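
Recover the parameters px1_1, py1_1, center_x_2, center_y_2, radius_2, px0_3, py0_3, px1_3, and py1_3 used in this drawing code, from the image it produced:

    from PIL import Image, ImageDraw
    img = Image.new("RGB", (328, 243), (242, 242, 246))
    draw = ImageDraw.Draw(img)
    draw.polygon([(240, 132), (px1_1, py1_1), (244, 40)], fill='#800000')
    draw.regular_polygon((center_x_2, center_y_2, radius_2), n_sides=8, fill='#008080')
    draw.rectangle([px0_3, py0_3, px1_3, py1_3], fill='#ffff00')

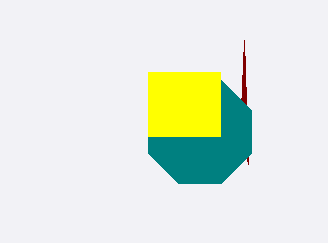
px1_1 = 248
py1_1 = 164
center_x_2 = 200
center_y_2 = 132
radius_2 = 56
px0_3 = 148
py0_3 = 72
px1_3 = 220
py1_3 = 136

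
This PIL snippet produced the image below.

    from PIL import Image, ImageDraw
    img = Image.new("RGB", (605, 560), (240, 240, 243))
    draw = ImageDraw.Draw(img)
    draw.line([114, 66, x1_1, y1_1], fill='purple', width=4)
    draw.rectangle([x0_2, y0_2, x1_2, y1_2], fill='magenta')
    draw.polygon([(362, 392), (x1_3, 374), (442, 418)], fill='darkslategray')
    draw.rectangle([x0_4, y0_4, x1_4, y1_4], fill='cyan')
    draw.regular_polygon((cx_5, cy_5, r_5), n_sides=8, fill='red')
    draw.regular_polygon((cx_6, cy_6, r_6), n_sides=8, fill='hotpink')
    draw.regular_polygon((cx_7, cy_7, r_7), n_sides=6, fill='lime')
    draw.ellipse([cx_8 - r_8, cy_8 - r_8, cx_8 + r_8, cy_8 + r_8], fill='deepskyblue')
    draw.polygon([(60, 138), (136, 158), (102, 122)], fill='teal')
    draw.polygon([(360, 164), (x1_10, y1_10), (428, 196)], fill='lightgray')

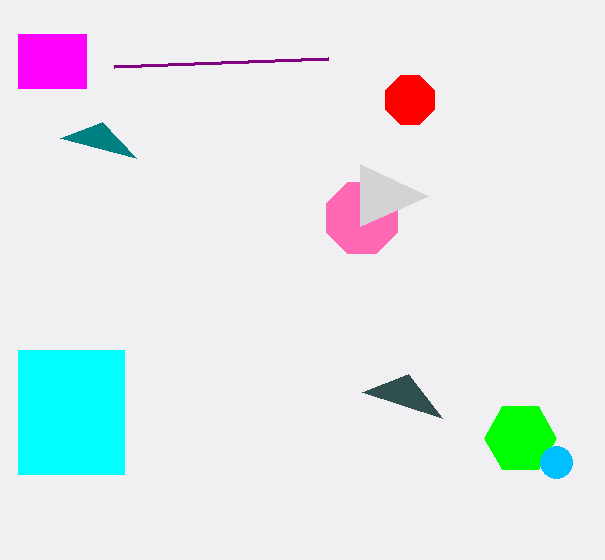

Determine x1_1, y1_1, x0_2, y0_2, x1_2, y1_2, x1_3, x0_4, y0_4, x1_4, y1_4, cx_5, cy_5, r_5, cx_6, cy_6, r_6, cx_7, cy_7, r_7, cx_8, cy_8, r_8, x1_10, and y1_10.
x1_1 = 328
y1_1 = 58
x0_2 = 18
y0_2 = 34
x1_2 = 86
y1_2 = 88
x1_3 = 408
x0_4 = 18
y0_4 = 350
x1_4 = 124
y1_4 = 474
cx_5 = 410
cy_5 = 100
r_5 = 26
cx_6 = 362
cy_6 = 218
r_6 = 38
cx_7 = 520
cy_7 = 438
r_7 = 36
cx_8 = 556
cy_8 = 462
r_8 = 16
x1_10 = 360
y1_10 = 226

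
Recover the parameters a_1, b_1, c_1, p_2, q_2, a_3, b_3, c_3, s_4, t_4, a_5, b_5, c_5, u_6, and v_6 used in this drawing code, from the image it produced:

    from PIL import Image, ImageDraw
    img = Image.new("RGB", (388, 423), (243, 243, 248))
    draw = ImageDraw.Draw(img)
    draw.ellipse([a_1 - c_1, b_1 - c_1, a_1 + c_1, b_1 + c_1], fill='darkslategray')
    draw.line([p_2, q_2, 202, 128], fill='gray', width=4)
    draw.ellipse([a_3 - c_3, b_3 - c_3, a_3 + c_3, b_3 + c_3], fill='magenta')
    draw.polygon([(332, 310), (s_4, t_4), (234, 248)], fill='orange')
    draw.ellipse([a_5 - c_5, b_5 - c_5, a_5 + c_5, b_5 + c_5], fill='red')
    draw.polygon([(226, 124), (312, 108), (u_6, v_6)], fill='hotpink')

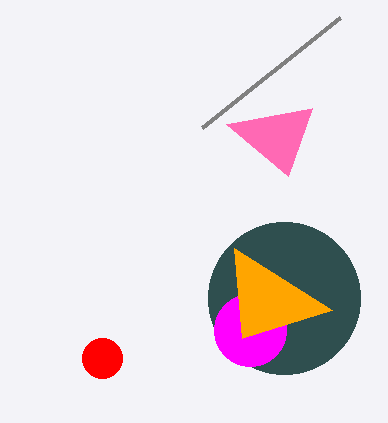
a_1 = 284
b_1 = 298
c_1 = 76
p_2 = 340
q_2 = 18
a_3 = 250
b_3 = 330
c_3 = 36
s_4 = 242
t_4 = 338
a_5 = 102
b_5 = 358
c_5 = 20
u_6 = 288
v_6 = 176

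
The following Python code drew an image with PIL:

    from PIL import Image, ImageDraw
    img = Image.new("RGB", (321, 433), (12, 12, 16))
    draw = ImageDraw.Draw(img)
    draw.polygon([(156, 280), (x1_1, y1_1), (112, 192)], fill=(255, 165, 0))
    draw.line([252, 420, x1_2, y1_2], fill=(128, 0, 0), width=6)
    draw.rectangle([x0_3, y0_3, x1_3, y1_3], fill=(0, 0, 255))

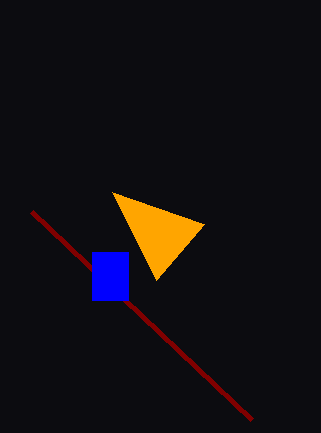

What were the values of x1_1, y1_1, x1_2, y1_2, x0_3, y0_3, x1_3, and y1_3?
x1_1 = 204; y1_1 = 224; x1_2 = 32; y1_2 = 212; x0_3 = 92; y0_3 = 252; x1_3 = 128; y1_3 = 300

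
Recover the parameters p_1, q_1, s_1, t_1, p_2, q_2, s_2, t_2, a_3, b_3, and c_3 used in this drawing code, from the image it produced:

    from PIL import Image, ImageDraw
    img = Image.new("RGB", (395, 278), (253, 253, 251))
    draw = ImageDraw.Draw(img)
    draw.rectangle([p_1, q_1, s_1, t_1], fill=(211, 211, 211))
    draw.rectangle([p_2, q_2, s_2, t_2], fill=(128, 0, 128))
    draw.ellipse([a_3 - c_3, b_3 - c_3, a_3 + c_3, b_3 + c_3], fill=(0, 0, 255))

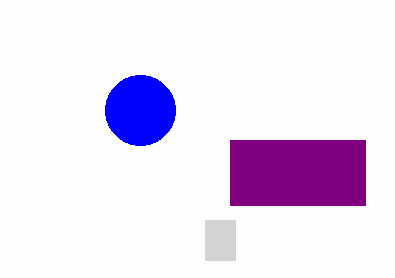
p_1 = 205
q_1 = 220
s_1 = 235
t_1 = 260
p_2 = 230
q_2 = 140
s_2 = 365
t_2 = 205
a_3 = 140
b_3 = 110
c_3 = 35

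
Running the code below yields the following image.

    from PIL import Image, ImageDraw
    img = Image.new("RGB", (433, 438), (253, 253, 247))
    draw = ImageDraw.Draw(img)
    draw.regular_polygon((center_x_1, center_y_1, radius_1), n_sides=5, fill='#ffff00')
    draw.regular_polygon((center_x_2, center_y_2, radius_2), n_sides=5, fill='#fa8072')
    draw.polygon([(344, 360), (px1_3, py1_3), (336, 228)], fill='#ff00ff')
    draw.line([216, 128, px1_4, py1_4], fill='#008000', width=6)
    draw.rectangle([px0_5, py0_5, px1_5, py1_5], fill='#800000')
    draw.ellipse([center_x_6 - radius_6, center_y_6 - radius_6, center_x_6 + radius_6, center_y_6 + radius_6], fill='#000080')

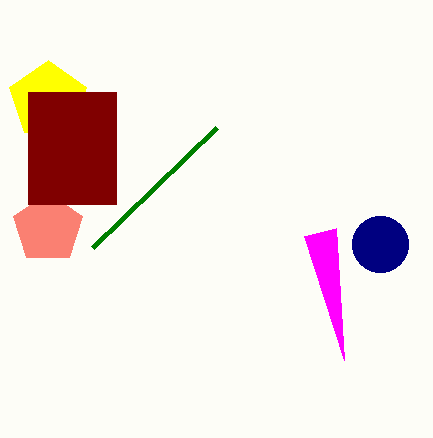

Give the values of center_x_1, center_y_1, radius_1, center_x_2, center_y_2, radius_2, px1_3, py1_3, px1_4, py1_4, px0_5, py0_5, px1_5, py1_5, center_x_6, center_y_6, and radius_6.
center_x_1 = 48, center_y_1 = 100, radius_1 = 40, center_x_2 = 48, center_y_2 = 228, radius_2 = 36, px1_3 = 304, py1_3 = 236, px1_4 = 92, py1_4 = 248, px0_5 = 28, py0_5 = 92, px1_5 = 116, py1_5 = 204, center_x_6 = 380, center_y_6 = 244, radius_6 = 28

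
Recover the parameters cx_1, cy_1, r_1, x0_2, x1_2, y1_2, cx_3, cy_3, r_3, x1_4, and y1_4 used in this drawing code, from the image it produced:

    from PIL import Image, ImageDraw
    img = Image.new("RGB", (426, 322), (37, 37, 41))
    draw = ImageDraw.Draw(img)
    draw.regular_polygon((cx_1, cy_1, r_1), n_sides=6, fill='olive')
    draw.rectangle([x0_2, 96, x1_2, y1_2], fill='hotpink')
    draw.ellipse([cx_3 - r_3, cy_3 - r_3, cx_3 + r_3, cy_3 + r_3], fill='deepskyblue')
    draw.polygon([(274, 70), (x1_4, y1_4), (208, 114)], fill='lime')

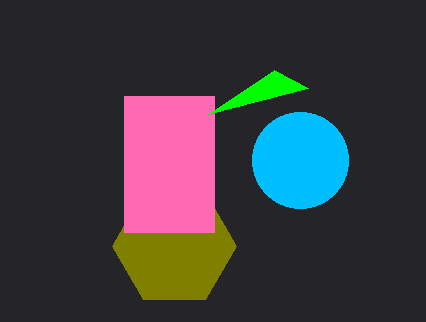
cx_1 = 174
cy_1 = 246
r_1 = 62
x0_2 = 124
x1_2 = 214
y1_2 = 232
cx_3 = 300
cy_3 = 160
r_3 = 48
x1_4 = 308
y1_4 = 88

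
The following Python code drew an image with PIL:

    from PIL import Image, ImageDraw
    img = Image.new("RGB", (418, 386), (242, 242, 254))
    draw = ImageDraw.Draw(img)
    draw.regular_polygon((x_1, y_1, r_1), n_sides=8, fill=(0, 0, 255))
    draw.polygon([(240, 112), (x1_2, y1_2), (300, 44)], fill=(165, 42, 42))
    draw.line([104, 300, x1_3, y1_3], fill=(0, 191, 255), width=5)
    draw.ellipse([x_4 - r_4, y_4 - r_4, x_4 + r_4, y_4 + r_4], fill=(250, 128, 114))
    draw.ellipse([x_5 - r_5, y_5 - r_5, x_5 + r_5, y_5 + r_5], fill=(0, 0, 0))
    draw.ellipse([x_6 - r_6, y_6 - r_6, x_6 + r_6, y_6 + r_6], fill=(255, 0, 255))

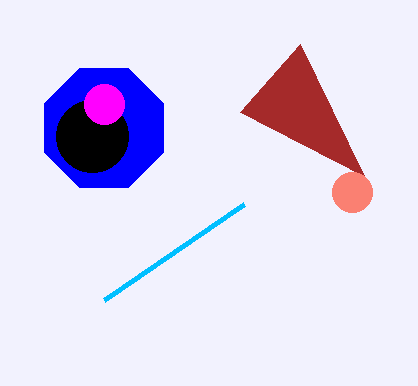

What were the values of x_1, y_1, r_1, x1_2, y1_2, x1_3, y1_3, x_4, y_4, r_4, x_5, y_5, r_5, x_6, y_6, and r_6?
x_1 = 104
y_1 = 128
r_1 = 64
x1_2 = 364
y1_2 = 176
x1_3 = 244
y1_3 = 204
x_4 = 352
y_4 = 192
r_4 = 20
x_5 = 92
y_5 = 136
r_5 = 36
x_6 = 104
y_6 = 104
r_6 = 20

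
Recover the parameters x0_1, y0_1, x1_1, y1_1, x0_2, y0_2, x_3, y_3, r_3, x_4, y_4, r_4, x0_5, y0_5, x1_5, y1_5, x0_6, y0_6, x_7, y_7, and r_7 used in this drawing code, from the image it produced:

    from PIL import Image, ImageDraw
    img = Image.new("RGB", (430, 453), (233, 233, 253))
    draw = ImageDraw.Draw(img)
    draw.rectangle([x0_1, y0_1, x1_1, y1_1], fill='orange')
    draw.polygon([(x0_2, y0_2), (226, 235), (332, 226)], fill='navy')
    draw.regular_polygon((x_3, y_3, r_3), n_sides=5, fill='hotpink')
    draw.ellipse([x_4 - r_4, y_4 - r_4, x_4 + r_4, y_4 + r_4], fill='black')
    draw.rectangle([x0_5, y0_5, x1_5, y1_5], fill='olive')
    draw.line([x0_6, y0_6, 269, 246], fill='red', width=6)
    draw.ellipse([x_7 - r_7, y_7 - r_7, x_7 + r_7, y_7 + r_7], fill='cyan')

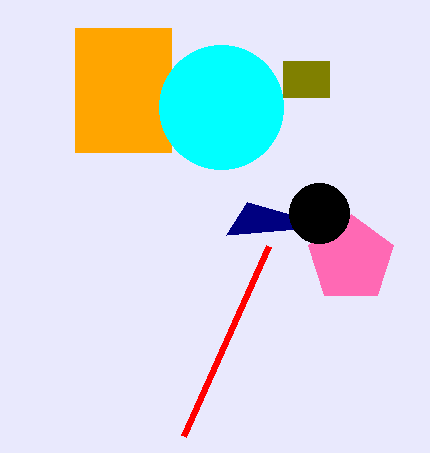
x0_1 = 75, y0_1 = 28, x1_1 = 171, y1_1 = 152, x0_2 = 247, y0_2 = 202, x_3 = 351, y_3 = 259, r_3 = 45, x_4 = 319, y_4 = 213, r_4 = 30, x0_5 = 283, y0_5 = 61, x1_5 = 329, y1_5 = 97, x0_6 = 184, y0_6 = 436, x_7 = 221, y_7 = 107, r_7 = 62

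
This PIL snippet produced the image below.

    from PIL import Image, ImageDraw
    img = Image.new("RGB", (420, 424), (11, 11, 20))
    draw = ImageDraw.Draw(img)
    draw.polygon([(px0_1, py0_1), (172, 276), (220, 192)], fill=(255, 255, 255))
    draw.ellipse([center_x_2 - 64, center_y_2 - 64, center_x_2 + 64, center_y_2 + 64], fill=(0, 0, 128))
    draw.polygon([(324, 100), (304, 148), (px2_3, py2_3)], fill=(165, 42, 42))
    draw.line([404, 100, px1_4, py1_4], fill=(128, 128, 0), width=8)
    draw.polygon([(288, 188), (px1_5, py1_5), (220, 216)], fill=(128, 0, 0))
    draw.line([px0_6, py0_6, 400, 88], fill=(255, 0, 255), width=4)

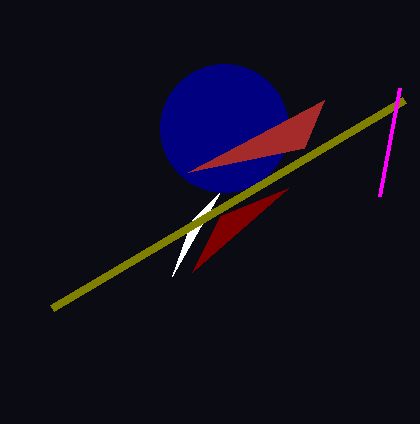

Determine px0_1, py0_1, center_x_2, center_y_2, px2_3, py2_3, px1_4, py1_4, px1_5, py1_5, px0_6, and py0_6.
px0_1 = 192; py0_1 = 220; center_x_2 = 224; center_y_2 = 128; px2_3 = 188; py2_3 = 172; px1_4 = 52; py1_4 = 308; px1_5 = 192; py1_5 = 272; px0_6 = 380; py0_6 = 196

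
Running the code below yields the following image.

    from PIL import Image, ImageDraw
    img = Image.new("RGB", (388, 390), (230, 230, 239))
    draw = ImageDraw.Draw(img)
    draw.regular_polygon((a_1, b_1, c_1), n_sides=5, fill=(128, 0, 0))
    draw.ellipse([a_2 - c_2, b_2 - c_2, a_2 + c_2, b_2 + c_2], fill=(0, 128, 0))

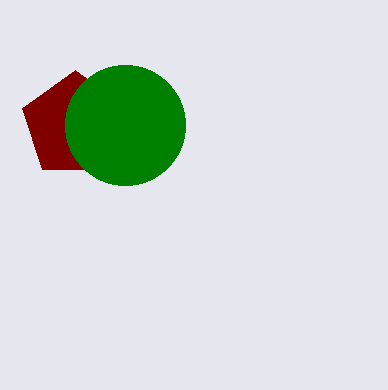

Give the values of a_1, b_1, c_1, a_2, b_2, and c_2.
a_1 = 75; b_1 = 125; c_1 = 55; a_2 = 125; b_2 = 125; c_2 = 60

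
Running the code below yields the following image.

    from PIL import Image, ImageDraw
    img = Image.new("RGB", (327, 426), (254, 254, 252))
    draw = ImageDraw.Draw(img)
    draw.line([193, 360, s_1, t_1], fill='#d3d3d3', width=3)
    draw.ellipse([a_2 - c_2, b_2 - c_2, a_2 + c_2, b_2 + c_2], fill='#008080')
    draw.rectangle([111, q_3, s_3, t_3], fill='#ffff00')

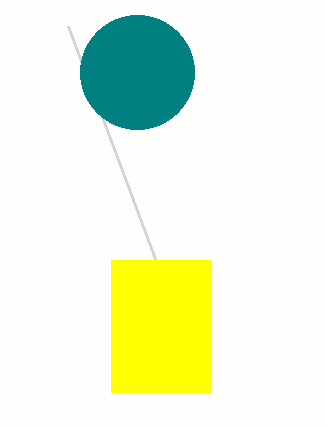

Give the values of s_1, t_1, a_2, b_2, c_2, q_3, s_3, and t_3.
s_1 = 68
t_1 = 26
a_2 = 137
b_2 = 72
c_2 = 57
q_3 = 260
s_3 = 211
t_3 = 392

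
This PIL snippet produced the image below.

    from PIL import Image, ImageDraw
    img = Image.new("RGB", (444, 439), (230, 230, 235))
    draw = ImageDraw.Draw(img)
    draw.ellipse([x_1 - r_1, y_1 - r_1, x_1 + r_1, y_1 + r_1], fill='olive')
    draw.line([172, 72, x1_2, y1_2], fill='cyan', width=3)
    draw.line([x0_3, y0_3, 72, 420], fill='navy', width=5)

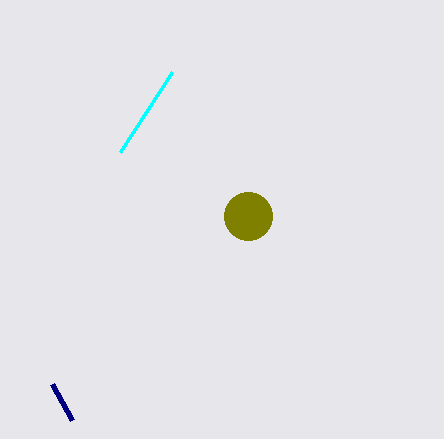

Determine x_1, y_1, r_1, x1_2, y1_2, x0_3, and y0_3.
x_1 = 248
y_1 = 216
r_1 = 24
x1_2 = 120
y1_2 = 152
x0_3 = 52
y0_3 = 384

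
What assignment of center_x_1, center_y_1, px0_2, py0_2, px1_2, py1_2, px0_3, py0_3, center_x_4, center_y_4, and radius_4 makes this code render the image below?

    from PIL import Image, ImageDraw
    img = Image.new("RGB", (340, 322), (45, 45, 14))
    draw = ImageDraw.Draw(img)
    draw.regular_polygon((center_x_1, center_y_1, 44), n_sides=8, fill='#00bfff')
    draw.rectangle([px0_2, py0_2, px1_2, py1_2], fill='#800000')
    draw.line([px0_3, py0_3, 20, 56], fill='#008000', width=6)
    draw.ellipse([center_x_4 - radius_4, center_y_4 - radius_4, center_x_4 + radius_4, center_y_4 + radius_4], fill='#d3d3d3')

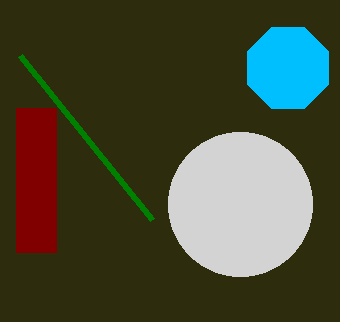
center_x_1 = 288, center_y_1 = 68, px0_2 = 16, py0_2 = 108, px1_2 = 56, py1_2 = 252, px0_3 = 152, py0_3 = 220, center_x_4 = 240, center_y_4 = 204, radius_4 = 72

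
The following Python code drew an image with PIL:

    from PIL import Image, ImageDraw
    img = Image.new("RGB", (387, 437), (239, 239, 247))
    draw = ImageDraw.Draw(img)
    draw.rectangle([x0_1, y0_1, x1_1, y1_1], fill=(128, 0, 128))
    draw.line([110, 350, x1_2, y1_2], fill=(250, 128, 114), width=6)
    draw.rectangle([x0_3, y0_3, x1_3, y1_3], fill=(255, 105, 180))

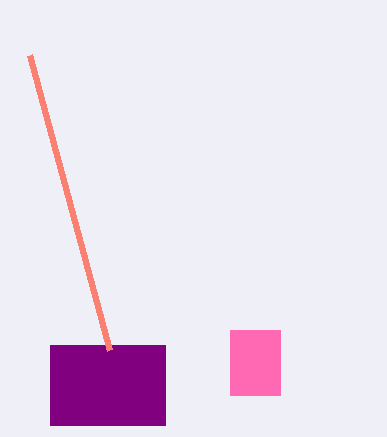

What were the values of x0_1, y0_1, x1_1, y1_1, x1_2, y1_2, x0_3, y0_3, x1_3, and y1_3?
x0_1 = 50
y0_1 = 345
x1_1 = 165
y1_1 = 425
x1_2 = 30
y1_2 = 55
x0_3 = 230
y0_3 = 330
x1_3 = 280
y1_3 = 395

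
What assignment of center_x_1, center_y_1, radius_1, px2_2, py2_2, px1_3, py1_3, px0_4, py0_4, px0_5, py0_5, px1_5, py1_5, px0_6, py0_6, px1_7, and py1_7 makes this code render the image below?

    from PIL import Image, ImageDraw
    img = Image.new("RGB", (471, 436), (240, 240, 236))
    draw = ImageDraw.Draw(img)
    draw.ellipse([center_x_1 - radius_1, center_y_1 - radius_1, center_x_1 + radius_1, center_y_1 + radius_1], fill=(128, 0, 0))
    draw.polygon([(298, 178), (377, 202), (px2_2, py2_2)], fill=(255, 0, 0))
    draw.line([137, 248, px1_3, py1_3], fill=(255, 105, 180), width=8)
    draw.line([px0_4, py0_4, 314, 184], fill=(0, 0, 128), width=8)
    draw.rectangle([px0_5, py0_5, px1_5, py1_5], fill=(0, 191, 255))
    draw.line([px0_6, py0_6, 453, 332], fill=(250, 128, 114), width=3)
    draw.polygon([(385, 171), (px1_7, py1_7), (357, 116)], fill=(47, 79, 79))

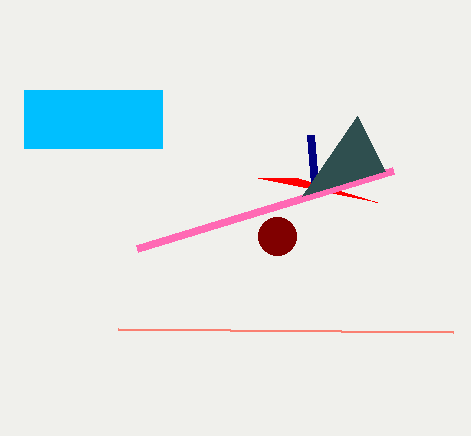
center_x_1 = 277
center_y_1 = 236
radius_1 = 19
px2_2 = 258
py2_2 = 178
px1_3 = 393
py1_3 = 170
px0_4 = 310
py0_4 = 135
px0_5 = 24
py0_5 = 90
px1_5 = 162
py1_5 = 148
px0_6 = 118
py0_6 = 329
px1_7 = 302
py1_7 = 196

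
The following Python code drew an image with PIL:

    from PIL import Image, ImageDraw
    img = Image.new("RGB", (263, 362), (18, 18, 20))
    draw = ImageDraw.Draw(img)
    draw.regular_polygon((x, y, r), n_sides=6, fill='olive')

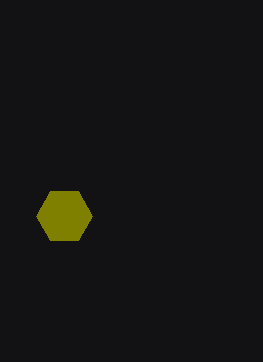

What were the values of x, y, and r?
x = 64; y = 216; r = 28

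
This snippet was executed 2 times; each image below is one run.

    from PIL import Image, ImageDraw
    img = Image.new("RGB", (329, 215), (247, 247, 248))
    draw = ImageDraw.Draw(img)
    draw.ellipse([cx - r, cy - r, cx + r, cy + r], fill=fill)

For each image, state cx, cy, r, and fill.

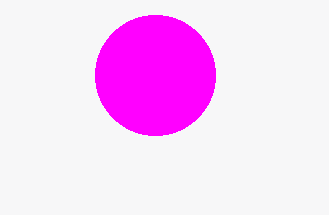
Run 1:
cx = 155, cy = 75, r = 60, fill = 'magenta'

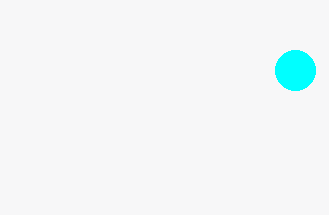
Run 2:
cx = 295
cy = 70
r = 20
fill = 'cyan'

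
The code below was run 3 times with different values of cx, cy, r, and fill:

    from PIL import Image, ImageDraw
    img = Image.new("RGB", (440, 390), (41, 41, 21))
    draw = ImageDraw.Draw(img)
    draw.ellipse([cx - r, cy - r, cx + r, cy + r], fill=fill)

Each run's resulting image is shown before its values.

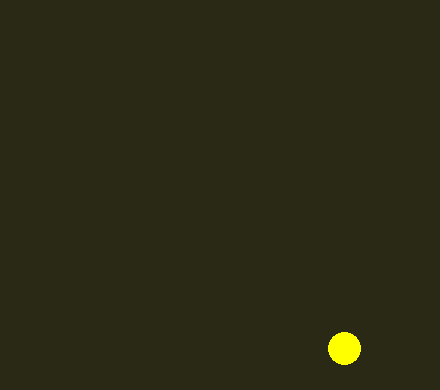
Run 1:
cx = 344, cy = 348, r = 16, fill = 'yellow'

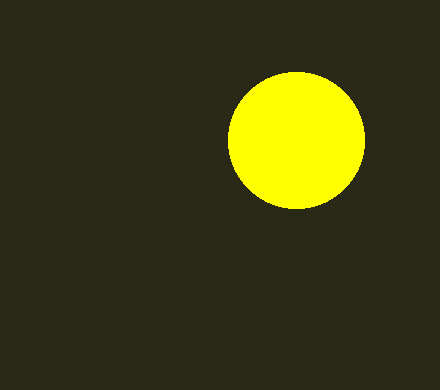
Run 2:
cx = 296, cy = 140, r = 68, fill = 'yellow'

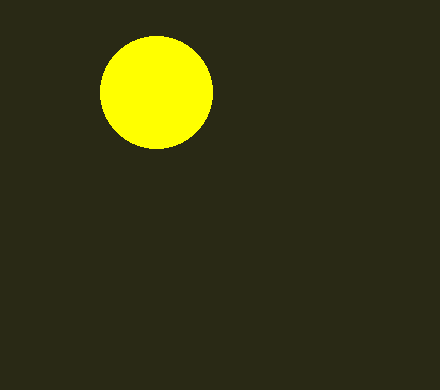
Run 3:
cx = 156; cy = 92; r = 56; fill = 'yellow'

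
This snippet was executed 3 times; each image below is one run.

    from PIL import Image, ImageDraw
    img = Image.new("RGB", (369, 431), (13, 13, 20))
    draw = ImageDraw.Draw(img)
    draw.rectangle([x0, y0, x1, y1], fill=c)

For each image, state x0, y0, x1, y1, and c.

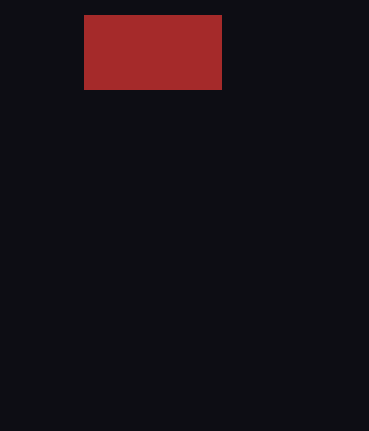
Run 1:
x0 = 84; y0 = 15; x1 = 221; y1 = 89; c = 'brown'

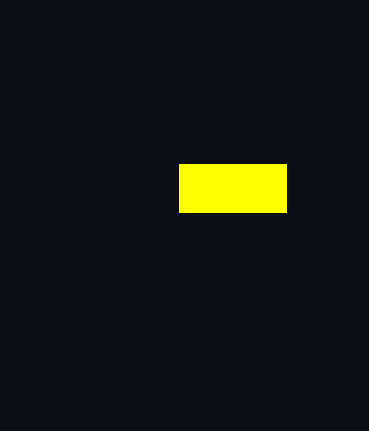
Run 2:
x0 = 179, y0 = 164, x1 = 286, y1 = 212, c = 'yellow'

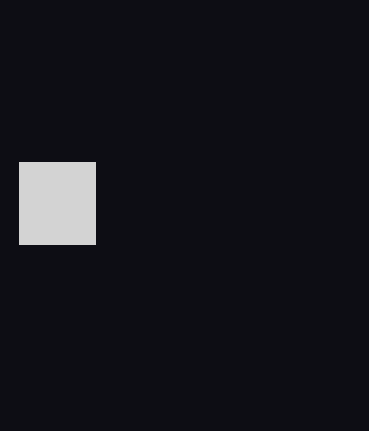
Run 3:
x0 = 19, y0 = 162, x1 = 95, y1 = 244, c = 'lightgray'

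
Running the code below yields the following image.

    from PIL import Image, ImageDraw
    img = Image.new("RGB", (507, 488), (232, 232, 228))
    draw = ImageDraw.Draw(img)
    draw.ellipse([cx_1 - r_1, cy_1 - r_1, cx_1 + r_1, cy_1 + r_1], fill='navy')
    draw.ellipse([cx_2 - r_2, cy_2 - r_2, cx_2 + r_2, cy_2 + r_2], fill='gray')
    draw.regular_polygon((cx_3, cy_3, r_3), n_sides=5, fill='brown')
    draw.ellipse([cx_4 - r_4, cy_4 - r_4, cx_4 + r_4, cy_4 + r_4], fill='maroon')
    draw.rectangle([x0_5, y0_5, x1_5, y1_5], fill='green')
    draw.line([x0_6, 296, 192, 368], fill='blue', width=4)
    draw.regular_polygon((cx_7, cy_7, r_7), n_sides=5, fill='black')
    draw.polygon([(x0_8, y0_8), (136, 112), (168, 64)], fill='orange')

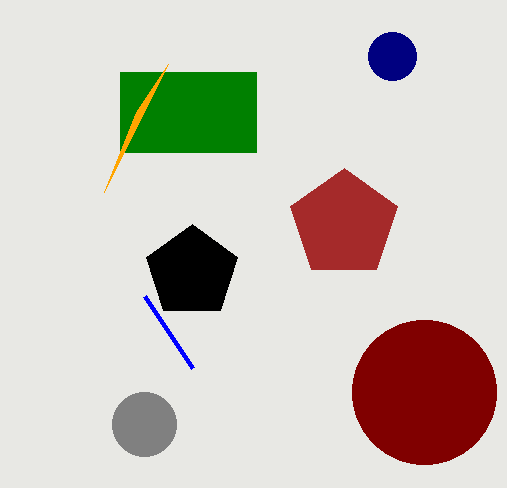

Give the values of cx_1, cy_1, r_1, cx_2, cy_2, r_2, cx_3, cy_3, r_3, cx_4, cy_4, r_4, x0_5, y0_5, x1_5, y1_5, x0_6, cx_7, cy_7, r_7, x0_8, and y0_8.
cx_1 = 392, cy_1 = 56, r_1 = 24, cx_2 = 144, cy_2 = 424, r_2 = 32, cx_3 = 344, cy_3 = 224, r_3 = 56, cx_4 = 424, cy_4 = 392, r_4 = 72, x0_5 = 120, y0_5 = 72, x1_5 = 256, y1_5 = 152, x0_6 = 144, cx_7 = 192, cy_7 = 272, r_7 = 48, x0_8 = 104, y0_8 = 192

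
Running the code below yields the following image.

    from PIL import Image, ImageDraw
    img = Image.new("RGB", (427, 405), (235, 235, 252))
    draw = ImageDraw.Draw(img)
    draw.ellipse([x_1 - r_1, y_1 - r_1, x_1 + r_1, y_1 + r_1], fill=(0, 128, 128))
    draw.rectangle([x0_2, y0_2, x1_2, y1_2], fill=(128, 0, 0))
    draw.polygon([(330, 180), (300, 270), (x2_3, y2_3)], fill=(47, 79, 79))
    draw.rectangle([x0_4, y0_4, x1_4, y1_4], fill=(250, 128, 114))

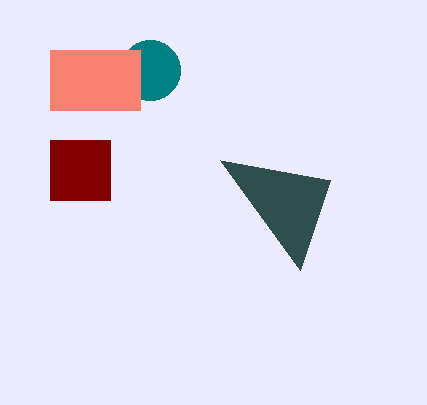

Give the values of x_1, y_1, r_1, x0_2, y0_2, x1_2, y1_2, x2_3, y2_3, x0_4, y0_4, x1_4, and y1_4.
x_1 = 150; y_1 = 70; r_1 = 30; x0_2 = 50; y0_2 = 140; x1_2 = 110; y1_2 = 200; x2_3 = 220; y2_3 = 160; x0_4 = 50; y0_4 = 50; x1_4 = 140; y1_4 = 110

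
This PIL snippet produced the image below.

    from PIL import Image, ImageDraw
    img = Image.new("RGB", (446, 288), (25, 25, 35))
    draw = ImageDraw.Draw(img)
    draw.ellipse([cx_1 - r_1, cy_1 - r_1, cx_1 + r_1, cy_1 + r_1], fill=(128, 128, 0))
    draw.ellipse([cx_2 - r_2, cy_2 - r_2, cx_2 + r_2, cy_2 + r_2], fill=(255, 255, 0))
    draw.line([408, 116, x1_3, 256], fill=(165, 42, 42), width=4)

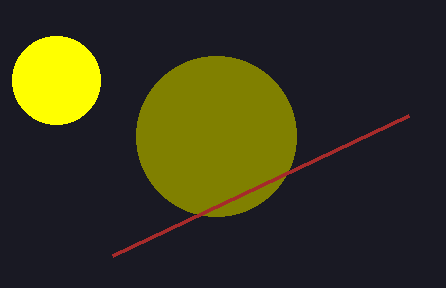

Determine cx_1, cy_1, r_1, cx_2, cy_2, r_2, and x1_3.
cx_1 = 216
cy_1 = 136
r_1 = 80
cx_2 = 56
cy_2 = 80
r_2 = 44
x1_3 = 112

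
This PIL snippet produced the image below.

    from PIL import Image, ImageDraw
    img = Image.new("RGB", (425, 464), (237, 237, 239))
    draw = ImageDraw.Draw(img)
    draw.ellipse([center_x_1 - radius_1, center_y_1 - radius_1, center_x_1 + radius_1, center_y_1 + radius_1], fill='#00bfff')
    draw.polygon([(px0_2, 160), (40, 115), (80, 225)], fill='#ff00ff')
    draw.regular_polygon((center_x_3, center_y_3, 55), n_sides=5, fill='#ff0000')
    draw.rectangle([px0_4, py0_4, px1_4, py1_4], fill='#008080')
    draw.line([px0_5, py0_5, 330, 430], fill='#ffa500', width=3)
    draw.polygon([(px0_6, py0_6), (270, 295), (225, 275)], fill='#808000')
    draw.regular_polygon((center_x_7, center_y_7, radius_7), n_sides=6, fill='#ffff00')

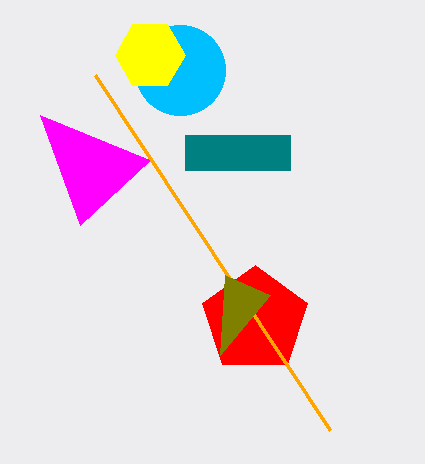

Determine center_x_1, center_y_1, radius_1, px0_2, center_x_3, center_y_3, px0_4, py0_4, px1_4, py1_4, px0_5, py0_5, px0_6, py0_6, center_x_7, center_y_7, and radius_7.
center_x_1 = 180
center_y_1 = 70
radius_1 = 45
px0_2 = 150
center_x_3 = 255
center_y_3 = 320
px0_4 = 185
py0_4 = 135
px1_4 = 290
py1_4 = 170
px0_5 = 95
py0_5 = 75
px0_6 = 220
py0_6 = 355
center_x_7 = 150
center_y_7 = 55
radius_7 = 35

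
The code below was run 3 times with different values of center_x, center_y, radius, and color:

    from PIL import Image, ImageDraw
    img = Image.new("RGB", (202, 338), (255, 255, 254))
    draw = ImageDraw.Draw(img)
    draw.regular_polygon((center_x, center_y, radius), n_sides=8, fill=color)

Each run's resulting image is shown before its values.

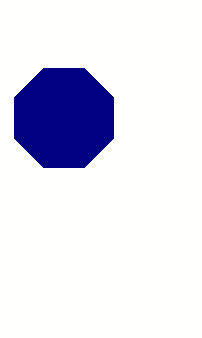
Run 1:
center_x = 64
center_y = 118
radius = 54
color = 'navy'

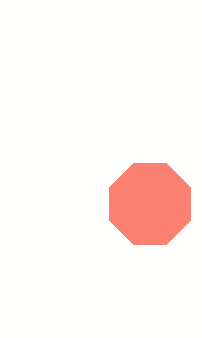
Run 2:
center_x = 150; center_y = 204; radius = 44; color = 'salmon'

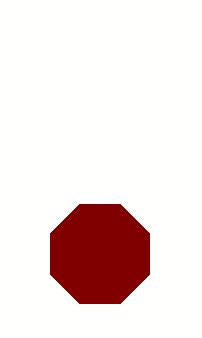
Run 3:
center_x = 100; center_y = 254; radius = 54; color = 'maroon'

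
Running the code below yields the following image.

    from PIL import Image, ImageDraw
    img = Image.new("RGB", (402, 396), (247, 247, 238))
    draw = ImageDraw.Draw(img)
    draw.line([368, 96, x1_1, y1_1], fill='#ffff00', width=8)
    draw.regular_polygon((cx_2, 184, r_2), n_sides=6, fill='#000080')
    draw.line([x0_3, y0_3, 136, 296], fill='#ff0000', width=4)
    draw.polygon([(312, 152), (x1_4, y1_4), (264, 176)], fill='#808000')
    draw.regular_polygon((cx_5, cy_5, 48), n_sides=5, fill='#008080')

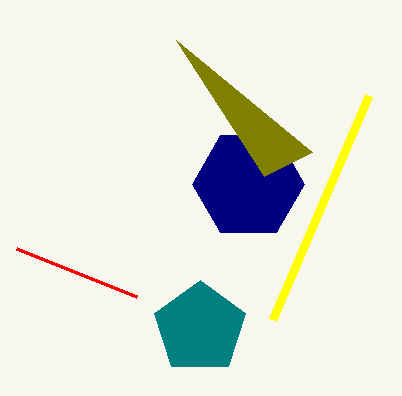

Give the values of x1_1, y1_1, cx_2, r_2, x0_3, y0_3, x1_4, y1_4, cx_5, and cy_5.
x1_1 = 272; y1_1 = 320; cx_2 = 248; r_2 = 56; x0_3 = 16; y0_3 = 248; x1_4 = 176; y1_4 = 40; cx_5 = 200; cy_5 = 328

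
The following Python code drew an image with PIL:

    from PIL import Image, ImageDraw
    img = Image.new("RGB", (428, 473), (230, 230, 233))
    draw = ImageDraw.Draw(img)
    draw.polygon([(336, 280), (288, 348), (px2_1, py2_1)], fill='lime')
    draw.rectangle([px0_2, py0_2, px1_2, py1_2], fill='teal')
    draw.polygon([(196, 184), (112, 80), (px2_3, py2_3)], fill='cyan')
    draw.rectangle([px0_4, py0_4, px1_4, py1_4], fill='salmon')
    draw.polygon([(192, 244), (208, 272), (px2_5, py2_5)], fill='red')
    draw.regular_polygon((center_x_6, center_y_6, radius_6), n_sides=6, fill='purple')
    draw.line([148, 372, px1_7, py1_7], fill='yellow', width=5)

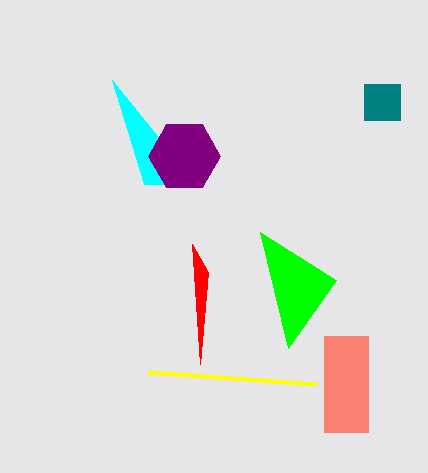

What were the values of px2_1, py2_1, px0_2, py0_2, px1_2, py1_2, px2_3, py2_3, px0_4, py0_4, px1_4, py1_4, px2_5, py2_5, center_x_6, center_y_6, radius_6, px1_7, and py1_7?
px2_1 = 260; py2_1 = 232; px0_2 = 364; py0_2 = 84; px1_2 = 400; py1_2 = 120; px2_3 = 144; py2_3 = 184; px0_4 = 324; py0_4 = 336; px1_4 = 368; py1_4 = 432; px2_5 = 200; py2_5 = 364; center_x_6 = 184; center_y_6 = 156; radius_6 = 36; px1_7 = 316; py1_7 = 384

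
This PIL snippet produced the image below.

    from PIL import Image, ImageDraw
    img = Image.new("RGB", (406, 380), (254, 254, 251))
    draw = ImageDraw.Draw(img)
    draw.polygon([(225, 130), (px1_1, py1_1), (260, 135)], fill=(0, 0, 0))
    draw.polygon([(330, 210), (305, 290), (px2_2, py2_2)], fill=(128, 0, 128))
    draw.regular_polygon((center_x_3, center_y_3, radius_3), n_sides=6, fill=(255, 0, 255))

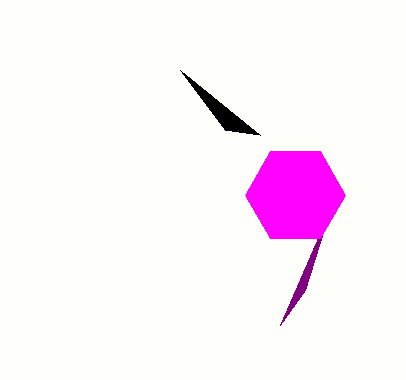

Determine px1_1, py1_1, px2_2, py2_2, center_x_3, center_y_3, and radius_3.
px1_1 = 180
py1_1 = 70
px2_2 = 280
py2_2 = 325
center_x_3 = 295
center_y_3 = 195
radius_3 = 50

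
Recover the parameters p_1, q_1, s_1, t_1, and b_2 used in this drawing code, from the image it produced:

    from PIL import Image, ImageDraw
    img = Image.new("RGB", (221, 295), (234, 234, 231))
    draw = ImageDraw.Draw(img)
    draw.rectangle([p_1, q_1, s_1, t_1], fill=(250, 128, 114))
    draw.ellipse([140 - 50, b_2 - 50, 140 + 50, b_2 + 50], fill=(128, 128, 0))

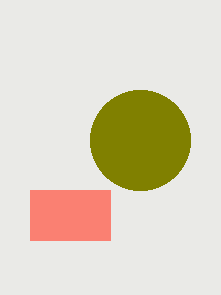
p_1 = 30, q_1 = 190, s_1 = 110, t_1 = 240, b_2 = 140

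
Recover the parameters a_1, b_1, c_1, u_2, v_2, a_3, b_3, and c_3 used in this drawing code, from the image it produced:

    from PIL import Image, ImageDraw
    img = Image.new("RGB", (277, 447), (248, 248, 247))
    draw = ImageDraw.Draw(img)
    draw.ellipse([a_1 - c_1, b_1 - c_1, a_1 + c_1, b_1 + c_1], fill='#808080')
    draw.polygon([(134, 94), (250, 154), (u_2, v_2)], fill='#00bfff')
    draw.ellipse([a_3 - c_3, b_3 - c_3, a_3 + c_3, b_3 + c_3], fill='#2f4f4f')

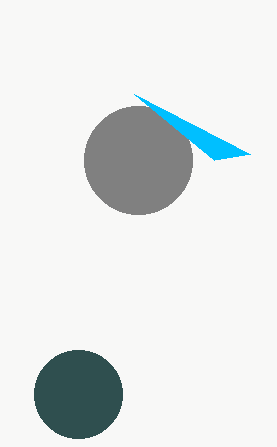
a_1 = 138; b_1 = 160; c_1 = 54; u_2 = 214; v_2 = 160; a_3 = 78; b_3 = 394; c_3 = 44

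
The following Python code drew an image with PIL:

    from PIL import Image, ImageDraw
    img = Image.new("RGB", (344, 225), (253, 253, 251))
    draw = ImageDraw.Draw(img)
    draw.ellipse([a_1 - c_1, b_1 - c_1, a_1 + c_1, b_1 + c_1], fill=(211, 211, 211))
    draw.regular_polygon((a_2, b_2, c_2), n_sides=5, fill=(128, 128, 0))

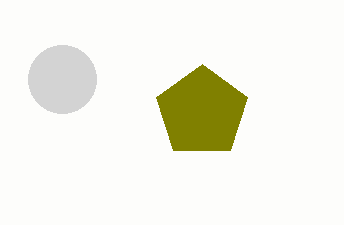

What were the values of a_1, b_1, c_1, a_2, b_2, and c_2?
a_1 = 62; b_1 = 79; c_1 = 34; a_2 = 202; b_2 = 112; c_2 = 48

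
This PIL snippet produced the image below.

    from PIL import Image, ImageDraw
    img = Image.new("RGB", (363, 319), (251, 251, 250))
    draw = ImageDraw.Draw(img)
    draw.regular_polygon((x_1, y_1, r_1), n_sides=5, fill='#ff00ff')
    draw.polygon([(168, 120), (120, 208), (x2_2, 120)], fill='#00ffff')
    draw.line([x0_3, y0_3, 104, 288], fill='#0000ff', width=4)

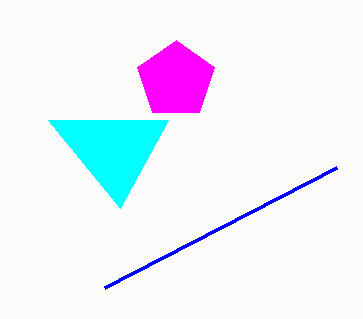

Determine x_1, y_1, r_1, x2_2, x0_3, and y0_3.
x_1 = 176, y_1 = 80, r_1 = 40, x2_2 = 48, x0_3 = 336, y0_3 = 168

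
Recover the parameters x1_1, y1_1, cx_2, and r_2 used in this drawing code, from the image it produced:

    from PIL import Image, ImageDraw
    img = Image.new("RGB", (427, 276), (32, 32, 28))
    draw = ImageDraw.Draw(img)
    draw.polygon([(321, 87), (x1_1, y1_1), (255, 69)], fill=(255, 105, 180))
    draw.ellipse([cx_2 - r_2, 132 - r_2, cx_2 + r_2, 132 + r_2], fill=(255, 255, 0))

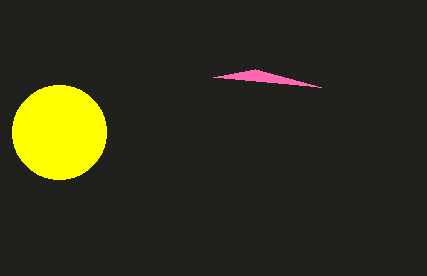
x1_1 = 213; y1_1 = 77; cx_2 = 59; r_2 = 47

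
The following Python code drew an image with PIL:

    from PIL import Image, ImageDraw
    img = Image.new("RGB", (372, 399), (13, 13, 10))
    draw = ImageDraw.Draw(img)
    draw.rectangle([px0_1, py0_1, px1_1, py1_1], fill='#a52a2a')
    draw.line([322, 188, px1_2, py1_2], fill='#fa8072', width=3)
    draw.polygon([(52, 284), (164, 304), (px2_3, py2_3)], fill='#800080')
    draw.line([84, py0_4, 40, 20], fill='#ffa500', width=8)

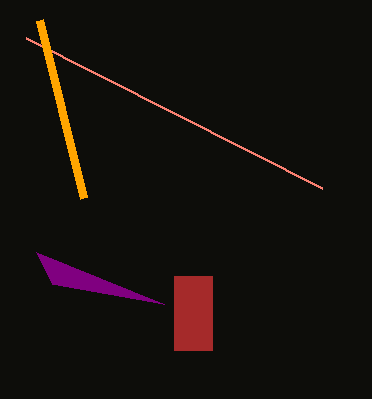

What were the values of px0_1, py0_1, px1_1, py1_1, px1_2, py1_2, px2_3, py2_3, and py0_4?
px0_1 = 174, py0_1 = 276, px1_1 = 212, py1_1 = 350, px1_2 = 26, py1_2 = 38, px2_3 = 36, py2_3 = 252, py0_4 = 198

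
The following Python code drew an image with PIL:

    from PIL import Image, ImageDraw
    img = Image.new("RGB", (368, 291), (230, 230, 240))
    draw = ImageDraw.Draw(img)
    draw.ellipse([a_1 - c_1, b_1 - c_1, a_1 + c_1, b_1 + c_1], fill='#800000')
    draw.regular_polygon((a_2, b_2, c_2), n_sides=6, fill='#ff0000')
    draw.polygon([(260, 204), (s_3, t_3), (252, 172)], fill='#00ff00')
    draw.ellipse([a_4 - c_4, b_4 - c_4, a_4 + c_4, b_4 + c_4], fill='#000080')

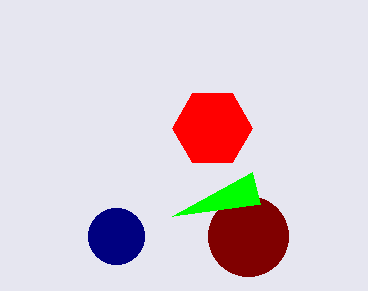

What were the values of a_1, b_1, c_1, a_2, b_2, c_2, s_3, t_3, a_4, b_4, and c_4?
a_1 = 248, b_1 = 236, c_1 = 40, a_2 = 212, b_2 = 128, c_2 = 40, s_3 = 172, t_3 = 216, a_4 = 116, b_4 = 236, c_4 = 28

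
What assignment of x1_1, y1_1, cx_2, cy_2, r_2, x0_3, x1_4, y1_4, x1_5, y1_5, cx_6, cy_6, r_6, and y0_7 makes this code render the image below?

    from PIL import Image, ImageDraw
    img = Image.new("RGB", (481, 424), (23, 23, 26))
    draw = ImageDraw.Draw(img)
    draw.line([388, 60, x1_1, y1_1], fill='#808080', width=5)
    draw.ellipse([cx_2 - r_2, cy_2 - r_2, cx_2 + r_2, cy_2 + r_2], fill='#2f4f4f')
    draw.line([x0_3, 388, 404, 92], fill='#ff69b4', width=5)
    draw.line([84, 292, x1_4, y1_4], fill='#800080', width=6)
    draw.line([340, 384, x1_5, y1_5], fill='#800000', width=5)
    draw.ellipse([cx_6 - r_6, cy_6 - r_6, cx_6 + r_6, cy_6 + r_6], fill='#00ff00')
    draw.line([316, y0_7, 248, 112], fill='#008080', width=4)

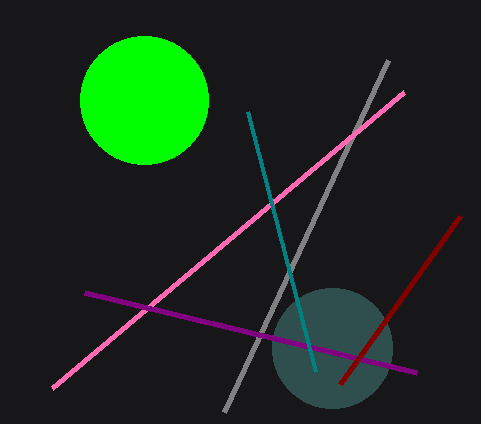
x1_1 = 224
y1_1 = 412
cx_2 = 332
cy_2 = 348
r_2 = 60
x0_3 = 52
x1_4 = 416
y1_4 = 372
x1_5 = 460
y1_5 = 216
cx_6 = 144
cy_6 = 100
r_6 = 64
y0_7 = 372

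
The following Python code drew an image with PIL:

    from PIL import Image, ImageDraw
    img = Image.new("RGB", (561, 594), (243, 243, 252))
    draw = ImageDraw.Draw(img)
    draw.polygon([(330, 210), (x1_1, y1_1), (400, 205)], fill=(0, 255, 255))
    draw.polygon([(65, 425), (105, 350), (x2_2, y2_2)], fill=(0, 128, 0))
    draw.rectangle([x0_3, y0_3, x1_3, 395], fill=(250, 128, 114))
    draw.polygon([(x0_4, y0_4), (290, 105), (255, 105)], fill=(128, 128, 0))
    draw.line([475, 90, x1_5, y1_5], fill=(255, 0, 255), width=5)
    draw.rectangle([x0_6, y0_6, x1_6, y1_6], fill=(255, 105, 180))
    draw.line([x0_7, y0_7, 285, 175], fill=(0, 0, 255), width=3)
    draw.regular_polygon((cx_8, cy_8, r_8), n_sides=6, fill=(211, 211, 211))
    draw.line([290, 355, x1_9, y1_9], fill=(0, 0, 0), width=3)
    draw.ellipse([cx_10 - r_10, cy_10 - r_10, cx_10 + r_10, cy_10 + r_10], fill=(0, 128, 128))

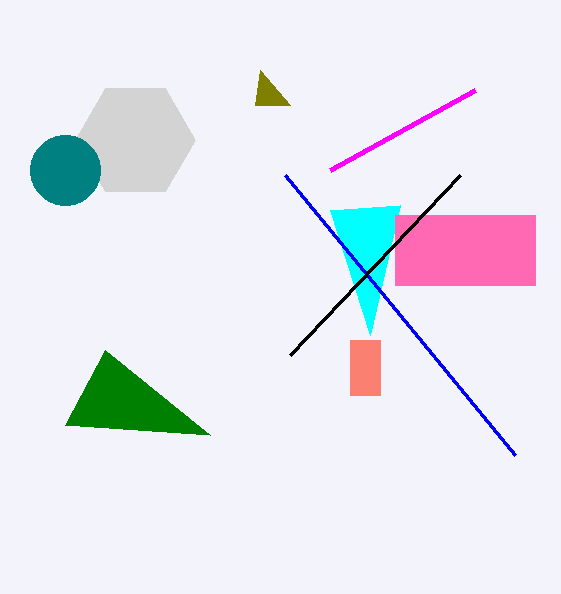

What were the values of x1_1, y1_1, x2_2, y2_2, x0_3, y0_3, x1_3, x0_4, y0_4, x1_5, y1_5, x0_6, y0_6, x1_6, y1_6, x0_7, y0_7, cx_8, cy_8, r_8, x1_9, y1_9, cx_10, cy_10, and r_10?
x1_1 = 370
y1_1 = 335
x2_2 = 210
y2_2 = 435
x0_3 = 350
y0_3 = 340
x1_3 = 380
x0_4 = 260
y0_4 = 70
x1_5 = 330
y1_5 = 170
x0_6 = 395
y0_6 = 215
x1_6 = 535
y1_6 = 285
x0_7 = 515
y0_7 = 455
cx_8 = 135
cy_8 = 140
r_8 = 60
x1_9 = 460
y1_9 = 175
cx_10 = 65
cy_10 = 170
r_10 = 35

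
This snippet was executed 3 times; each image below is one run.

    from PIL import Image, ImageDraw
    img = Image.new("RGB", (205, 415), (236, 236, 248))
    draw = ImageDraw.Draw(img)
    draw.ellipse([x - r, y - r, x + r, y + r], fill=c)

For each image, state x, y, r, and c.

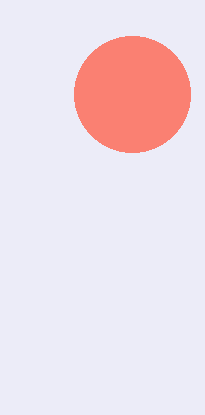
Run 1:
x = 132
y = 94
r = 58
c = 'salmon'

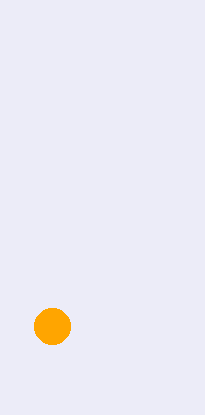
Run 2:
x = 52, y = 326, r = 18, c = 'orange'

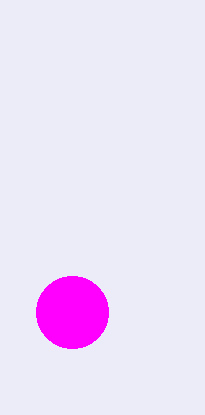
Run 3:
x = 72; y = 312; r = 36; c = 'magenta'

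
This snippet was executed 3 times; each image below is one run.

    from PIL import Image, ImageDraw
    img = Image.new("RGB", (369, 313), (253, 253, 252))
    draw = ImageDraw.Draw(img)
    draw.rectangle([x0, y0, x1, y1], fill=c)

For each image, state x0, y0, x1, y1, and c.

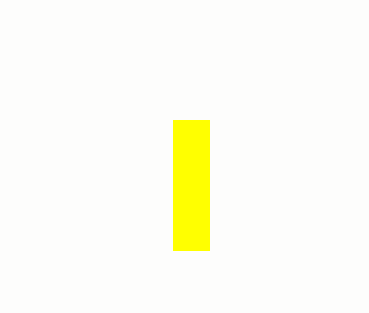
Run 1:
x0 = 173; y0 = 120; x1 = 209; y1 = 250; c = 'yellow'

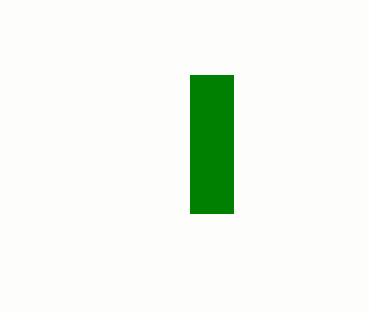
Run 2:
x0 = 190
y0 = 75
x1 = 233
y1 = 213
c = 'green'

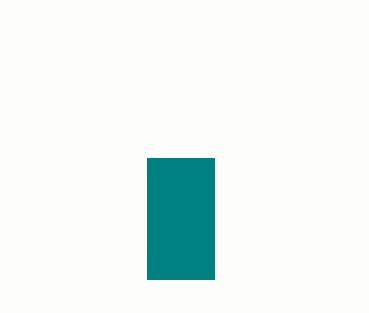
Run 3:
x0 = 147; y0 = 158; x1 = 214; y1 = 279; c = 'teal'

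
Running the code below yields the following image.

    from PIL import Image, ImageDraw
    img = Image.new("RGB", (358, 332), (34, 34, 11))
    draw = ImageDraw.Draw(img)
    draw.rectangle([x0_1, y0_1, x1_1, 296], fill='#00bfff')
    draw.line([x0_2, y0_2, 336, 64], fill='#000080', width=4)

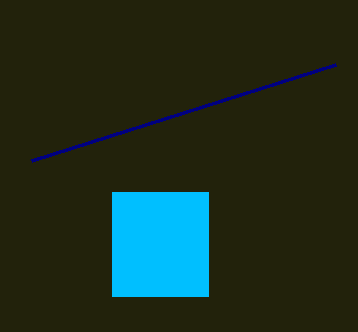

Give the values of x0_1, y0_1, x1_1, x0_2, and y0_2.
x0_1 = 112; y0_1 = 192; x1_1 = 208; x0_2 = 32; y0_2 = 160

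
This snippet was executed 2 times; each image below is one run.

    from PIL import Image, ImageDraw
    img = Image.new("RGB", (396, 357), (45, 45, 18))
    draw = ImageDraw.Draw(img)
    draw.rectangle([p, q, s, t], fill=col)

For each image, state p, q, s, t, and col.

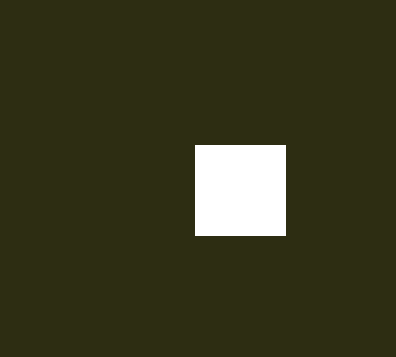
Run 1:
p = 195
q = 145
s = 285
t = 235
col = 'white'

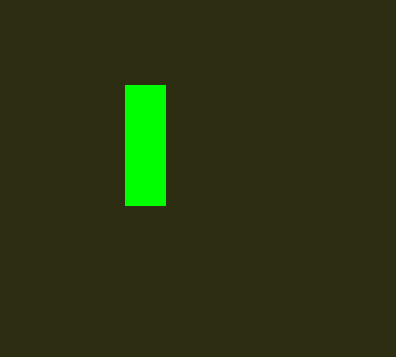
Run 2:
p = 125; q = 85; s = 165; t = 205; col = 'lime'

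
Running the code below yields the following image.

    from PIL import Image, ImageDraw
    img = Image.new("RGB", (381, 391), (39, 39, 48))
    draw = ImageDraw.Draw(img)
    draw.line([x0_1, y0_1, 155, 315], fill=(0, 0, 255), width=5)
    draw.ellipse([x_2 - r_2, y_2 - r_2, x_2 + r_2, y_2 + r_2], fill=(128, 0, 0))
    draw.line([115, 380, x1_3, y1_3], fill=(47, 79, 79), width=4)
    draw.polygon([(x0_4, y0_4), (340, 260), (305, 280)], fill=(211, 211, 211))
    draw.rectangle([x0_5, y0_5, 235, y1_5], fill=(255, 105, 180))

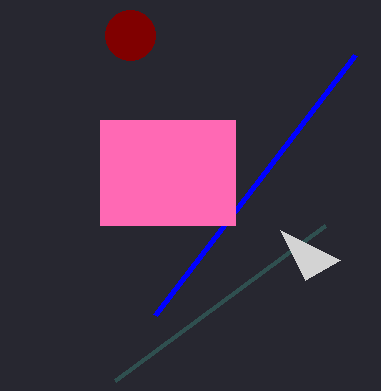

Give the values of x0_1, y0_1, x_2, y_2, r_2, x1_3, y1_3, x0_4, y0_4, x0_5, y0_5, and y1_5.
x0_1 = 355; y0_1 = 55; x_2 = 130; y_2 = 35; r_2 = 25; x1_3 = 325; y1_3 = 225; x0_4 = 280; y0_4 = 230; x0_5 = 100; y0_5 = 120; y1_5 = 225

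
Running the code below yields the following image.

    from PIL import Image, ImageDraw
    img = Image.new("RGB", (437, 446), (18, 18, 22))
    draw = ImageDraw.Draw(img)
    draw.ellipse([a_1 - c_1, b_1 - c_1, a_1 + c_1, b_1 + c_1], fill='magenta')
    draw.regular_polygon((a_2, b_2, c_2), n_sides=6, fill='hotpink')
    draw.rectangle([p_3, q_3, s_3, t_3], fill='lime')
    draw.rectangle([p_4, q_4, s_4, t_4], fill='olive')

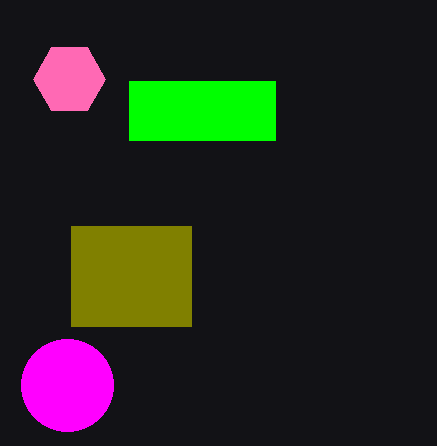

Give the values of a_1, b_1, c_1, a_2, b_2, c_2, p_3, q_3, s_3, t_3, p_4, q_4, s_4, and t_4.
a_1 = 67, b_1 = 385, c_1 = 46, a_2 = 69, b_2 = 79, c_2 = 36, p_3 = 129, q_3 = 81, s_3 = 275, t_3 = 140, p_4 = 71, q_4 = 226, s_4 = 191, t_4 = 326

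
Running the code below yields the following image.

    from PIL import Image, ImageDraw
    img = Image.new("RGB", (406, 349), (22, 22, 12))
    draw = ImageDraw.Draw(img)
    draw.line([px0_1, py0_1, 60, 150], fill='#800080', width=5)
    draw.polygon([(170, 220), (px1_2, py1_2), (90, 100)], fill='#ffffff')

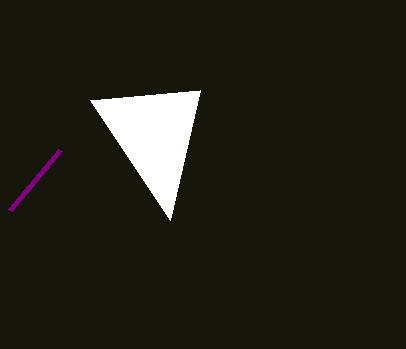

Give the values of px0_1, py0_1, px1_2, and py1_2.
px0_1 = 10; py0_1 = 210; px1_2 = 200; py1_2 = 90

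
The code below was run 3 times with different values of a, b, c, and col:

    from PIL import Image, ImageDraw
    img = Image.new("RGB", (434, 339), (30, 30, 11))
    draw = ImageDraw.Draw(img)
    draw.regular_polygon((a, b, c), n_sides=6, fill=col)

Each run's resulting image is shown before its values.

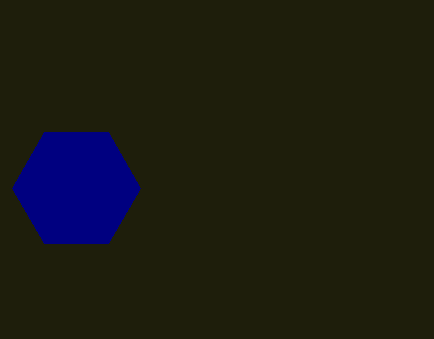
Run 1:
a = 76; b = 188; c = 64; col = 'navy'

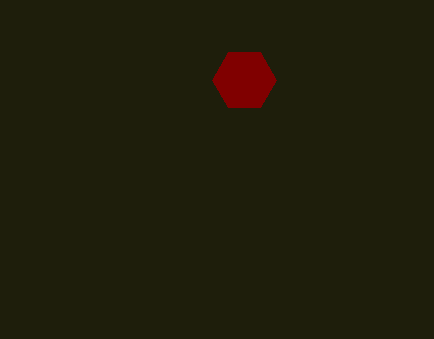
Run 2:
a = 244; b = 80; c = 32; col = 'maroon'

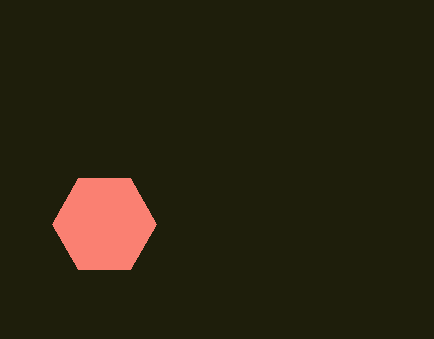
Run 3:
a = 104; b = 224; c = 52; col = 'salmon'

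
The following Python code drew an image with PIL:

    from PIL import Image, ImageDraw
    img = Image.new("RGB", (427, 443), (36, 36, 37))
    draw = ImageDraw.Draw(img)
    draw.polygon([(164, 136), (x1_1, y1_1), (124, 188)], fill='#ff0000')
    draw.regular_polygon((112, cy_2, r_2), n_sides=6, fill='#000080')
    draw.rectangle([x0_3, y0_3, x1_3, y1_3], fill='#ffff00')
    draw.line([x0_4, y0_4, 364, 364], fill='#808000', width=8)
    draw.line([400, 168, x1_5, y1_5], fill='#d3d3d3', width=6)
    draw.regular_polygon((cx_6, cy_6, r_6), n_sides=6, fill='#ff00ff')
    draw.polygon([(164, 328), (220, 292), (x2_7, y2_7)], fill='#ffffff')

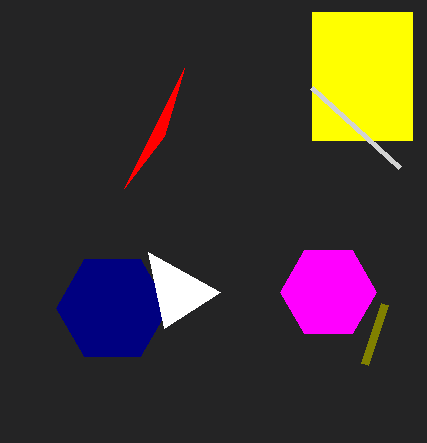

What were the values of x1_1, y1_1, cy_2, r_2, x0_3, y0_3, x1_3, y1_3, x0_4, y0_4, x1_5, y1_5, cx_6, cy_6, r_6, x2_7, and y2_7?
x1_1 = 184
y1_1 = 68
cy_2 = 308
r_2 = 56
x0_3 = 312
y0_3 = 12
x1_3 = 412
y1_3 = 140
x0_4 = 384
y0_4 = 304
x1_5 = 312
y1_5 = 88
cx_6 = 328
cy_6 = 292
r_6 = 48
x2_7 = 148
y2_7 = 252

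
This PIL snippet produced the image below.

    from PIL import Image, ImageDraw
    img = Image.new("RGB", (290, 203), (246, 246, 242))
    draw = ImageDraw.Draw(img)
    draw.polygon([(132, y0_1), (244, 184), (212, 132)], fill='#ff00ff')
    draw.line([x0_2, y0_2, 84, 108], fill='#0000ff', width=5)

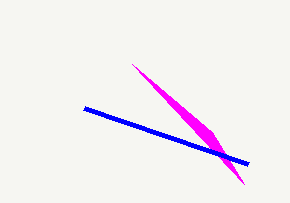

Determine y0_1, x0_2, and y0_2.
y0_1 = 64
x0_2 = 248
y0_2 = 164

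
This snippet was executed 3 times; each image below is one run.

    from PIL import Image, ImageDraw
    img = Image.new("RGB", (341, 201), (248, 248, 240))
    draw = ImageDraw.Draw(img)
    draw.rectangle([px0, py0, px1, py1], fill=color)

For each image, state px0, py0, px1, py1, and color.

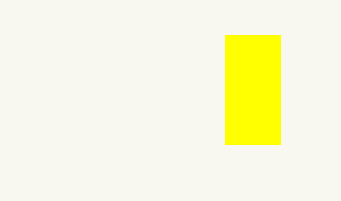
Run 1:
px0 = 225
py0 = 35
px1 = 280
py1 = 144
color = 'yellow'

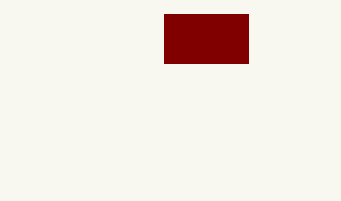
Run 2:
px0 = 164; py0 = 14; px1 = 248; py1 = 63; color = 'maroon'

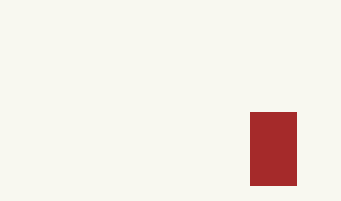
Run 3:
px0 = 250; py0 = 112; px1 = 296; py1 = 185; color = 'brown'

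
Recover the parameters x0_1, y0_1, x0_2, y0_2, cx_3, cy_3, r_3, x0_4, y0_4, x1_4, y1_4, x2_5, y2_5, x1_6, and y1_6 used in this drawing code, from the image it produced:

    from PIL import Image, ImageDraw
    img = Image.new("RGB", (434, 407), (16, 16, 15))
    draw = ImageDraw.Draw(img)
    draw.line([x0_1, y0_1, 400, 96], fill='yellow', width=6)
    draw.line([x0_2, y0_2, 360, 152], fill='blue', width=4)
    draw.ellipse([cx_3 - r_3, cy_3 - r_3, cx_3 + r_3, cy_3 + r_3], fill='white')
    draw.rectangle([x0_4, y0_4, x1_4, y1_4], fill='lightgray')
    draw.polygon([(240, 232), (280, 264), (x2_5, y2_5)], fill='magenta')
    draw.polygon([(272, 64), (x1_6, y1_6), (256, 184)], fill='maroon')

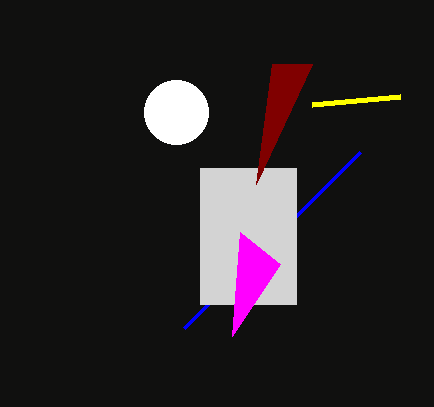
x0_1 = 312
y0_1 = 104
x0_2 = 184
y0_2 = 328
cx_3 = 176
cy_3 = 112
r_3 = 32
x0_4 = 200
y0_4 = 168
x1_4 = 296
y1_4 = 304
x2_5 = 232
y2_5 = 336
x1_6 = 312
y1_6 = 64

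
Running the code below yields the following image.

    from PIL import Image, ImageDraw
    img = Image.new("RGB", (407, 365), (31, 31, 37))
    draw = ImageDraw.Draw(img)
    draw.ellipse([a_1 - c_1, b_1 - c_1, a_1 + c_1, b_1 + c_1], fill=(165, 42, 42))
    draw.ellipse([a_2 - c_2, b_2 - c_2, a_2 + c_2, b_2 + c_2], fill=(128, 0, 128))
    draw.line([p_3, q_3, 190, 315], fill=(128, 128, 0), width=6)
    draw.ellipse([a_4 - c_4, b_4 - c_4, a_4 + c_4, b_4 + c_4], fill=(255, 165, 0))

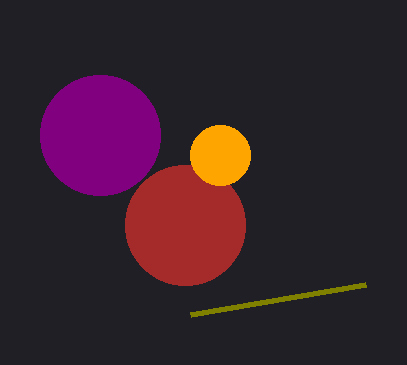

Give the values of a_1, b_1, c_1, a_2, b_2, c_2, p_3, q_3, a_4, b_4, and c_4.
a_1 = 185
b_1 = 225
c_1 = 60
a_2 = 100
b_2 = 135
c_2 = 60
p_3 = 365
q_3 = 285
a_4 = 220
b_4 = 155
c_4 = 30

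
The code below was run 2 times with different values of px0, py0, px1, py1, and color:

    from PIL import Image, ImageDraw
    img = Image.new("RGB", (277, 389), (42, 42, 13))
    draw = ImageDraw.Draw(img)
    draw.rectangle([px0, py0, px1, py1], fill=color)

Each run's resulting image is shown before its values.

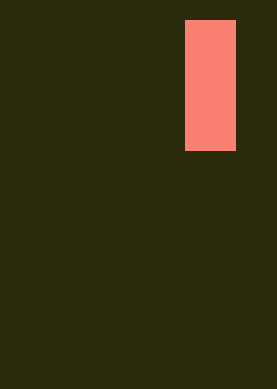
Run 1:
px0 = 185, py0 = 20, px1 = 235, py1 = 150, color = 'salmon'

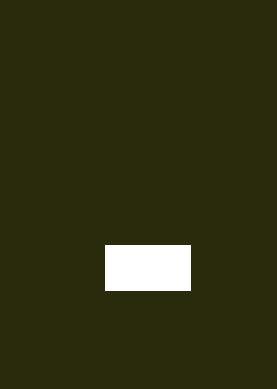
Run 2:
px0 = 105, py0 = 245, px1 = 190, py1 = 290, color = 'white'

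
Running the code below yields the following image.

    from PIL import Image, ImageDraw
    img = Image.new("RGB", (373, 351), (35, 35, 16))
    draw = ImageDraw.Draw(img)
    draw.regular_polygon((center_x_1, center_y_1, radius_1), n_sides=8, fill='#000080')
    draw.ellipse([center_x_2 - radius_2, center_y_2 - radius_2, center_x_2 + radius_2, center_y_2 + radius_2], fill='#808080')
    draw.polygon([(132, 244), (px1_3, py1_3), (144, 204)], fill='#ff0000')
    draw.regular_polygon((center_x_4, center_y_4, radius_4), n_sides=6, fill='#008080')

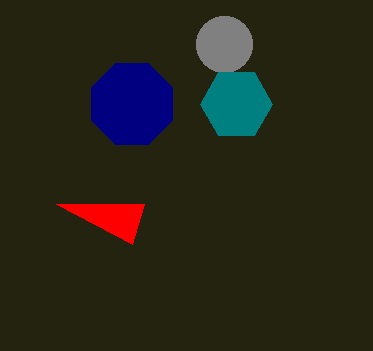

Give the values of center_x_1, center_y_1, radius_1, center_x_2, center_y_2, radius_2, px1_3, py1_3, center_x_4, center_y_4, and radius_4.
center_x_1 = 132, center_y_1 = 104, radius_1 = 44, center_x_2 = 224, center_y_2 = 44, radius_2 = 28, px1_3 = 56, py1_3 = 204, center_x_4 = 236, center_y_4 = 104, radius_4 = 36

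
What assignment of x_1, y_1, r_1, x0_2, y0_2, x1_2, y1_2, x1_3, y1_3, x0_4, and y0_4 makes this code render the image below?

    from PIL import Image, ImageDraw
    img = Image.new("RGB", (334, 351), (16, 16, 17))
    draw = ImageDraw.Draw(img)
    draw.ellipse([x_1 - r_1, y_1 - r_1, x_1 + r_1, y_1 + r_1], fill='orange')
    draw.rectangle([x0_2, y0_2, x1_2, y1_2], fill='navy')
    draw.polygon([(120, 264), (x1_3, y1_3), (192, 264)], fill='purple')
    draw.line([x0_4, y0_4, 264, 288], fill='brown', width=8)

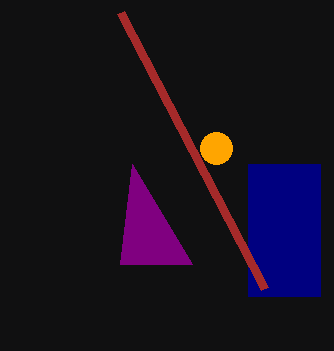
x_1 = 216; y_1 = 148; r_1 = 16; x0_2 = 248; y0_2 = 164; x1_2 = 320; y1_2 = 296; x1_3 = 132; y1_3 = 164; x0_4 = 120; y0_4 = 12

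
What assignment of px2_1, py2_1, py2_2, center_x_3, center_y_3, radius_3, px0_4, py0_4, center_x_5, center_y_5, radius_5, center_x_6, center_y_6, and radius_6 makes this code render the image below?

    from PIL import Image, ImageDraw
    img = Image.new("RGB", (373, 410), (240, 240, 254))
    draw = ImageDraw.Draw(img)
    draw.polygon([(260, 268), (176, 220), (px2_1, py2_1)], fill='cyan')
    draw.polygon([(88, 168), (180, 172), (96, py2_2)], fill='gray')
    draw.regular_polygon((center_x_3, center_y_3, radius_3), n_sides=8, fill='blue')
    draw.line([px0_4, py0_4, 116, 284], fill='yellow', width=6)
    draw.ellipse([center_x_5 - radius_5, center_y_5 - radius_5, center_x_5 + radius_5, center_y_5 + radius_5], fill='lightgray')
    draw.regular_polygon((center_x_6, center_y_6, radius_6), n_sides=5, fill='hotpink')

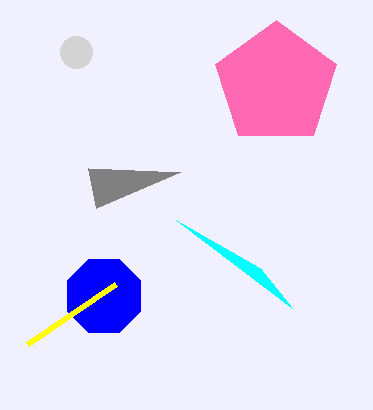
px2_1 = 292; py2_1 = 308; py2_2 = 208; center_x_3 = 104; center_y_3 = 296; radius_3 = 40; px0_4 = 28; py0_4 = 344; center_x_5 = 76; center_y_5 = 52; radius_5 = 16; center_x_6 = 276; center_y_6 = 84; radius_6 = 64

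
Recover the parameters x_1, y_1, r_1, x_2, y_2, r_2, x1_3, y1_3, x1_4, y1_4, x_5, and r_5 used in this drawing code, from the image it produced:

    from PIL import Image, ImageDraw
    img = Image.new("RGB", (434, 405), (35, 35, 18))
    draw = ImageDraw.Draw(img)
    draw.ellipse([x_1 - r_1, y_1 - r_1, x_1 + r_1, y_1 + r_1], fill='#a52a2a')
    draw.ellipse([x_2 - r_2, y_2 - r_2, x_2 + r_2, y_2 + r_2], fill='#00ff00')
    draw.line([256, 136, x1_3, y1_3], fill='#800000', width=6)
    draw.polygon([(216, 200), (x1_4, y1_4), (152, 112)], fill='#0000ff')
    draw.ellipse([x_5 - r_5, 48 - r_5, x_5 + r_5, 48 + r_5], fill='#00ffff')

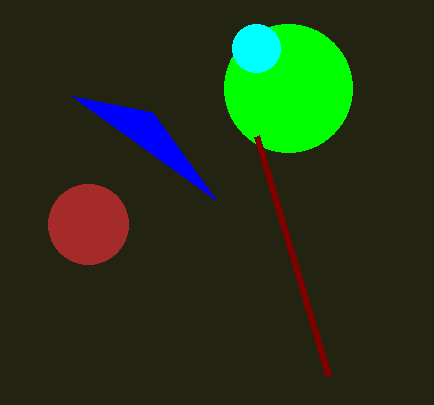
x_1 = 88
y_1 = 224
r_1 = 40
x_2 = 288
y_2 = 88
r_2 = 64
x1_3 = 328
y1_3 = 376
x1_4 = 72
y1_4 = 96
x_5 = 256
r_5 = 24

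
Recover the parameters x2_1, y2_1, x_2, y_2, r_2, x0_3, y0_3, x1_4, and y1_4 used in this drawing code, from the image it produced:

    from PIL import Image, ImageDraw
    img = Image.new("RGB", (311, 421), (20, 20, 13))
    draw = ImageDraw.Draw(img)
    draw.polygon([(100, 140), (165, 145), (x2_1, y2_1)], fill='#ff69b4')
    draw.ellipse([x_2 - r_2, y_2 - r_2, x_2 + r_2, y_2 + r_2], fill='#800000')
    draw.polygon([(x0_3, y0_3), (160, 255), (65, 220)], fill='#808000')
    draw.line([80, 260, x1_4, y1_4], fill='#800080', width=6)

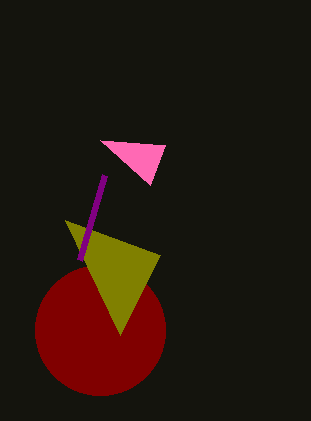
x2_1 = 150
y2_1 = 185
x_2 = 100
y_2 = 330
r_2 = 65
x0_3 = 120
y0_3 = 335
x1_4 = 105
y1_4 = 175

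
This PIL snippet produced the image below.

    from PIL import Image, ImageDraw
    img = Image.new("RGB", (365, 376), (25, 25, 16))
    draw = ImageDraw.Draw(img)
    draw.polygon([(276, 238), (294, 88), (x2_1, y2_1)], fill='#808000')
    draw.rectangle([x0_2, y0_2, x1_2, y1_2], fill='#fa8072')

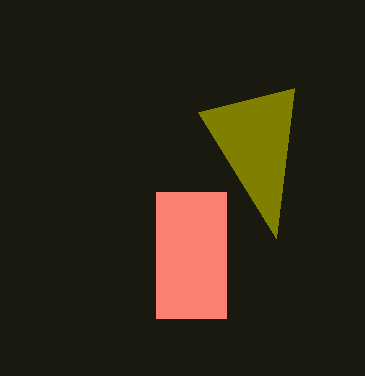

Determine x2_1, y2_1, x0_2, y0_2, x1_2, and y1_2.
x2_1 = 198, y2_1 = 112, x0_2 = 156, y0_2 = 192, x1_2 = 226, y1_2 = 318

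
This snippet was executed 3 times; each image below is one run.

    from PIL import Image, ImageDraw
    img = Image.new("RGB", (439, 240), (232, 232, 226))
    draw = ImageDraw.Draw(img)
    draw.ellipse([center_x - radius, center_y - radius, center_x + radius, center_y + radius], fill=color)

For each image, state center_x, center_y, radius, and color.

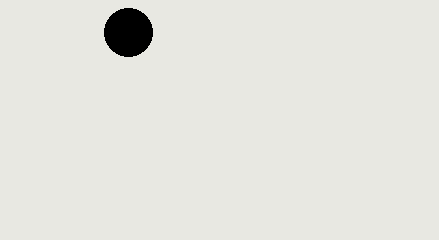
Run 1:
center_x = 128
center_y = 32
radius = 24
color = 'black'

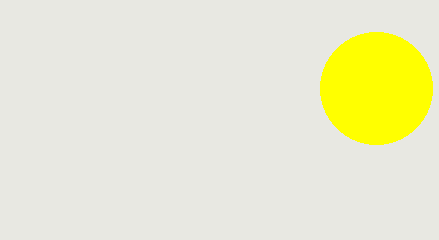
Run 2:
center_x = 376, center_y = 88, radius = 56, color = 'yellow'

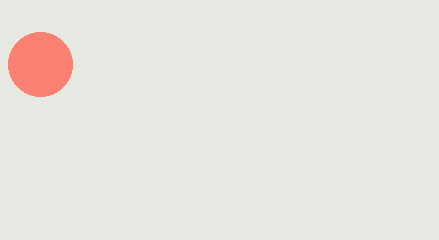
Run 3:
center_x = 40
center_y = 64
radius = 32
color = 'salmon'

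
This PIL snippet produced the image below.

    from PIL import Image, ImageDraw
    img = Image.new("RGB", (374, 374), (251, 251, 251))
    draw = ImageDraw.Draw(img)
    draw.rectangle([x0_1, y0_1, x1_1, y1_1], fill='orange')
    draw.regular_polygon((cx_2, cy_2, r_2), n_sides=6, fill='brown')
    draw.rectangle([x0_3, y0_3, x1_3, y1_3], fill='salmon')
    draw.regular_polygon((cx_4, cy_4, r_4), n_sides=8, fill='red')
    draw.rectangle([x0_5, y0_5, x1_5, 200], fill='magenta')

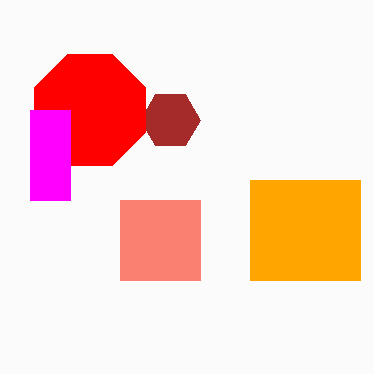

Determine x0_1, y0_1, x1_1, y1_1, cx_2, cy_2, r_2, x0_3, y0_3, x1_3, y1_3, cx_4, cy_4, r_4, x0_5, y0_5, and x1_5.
x0_1 = 250
y0_1 = 180
x1_1 = 360
y1_1 = 280
cx_2 = 170
cy_2 = 120
r_2 = 30
x0_3 = 120
y0_3 = 200
x1_3 = 200
y1_3 = 280
cx_4 = 90
cy_4 = 110
r_4 = 60
x0_5 = 30
y0_5 = 110
x1_5 = 70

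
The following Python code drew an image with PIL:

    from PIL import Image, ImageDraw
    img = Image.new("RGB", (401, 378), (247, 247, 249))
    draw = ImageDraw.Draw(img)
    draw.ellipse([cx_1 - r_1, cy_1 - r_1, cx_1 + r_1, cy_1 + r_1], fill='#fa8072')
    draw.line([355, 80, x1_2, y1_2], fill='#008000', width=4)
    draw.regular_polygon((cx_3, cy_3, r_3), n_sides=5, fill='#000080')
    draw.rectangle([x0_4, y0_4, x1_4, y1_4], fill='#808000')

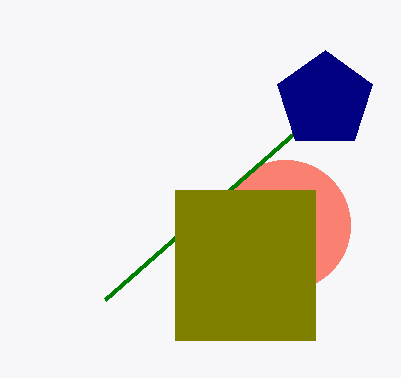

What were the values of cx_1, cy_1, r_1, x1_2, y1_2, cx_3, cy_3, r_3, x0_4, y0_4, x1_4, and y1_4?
cx_1 = 285; cy_1 = 225; r_1 = 65; x1_2 = 105; y1_2 = 300; cx_3 = 325; cy_3 = 100; r_3 = 50; x0_4 = 175; y0_4 = 190; x1_4 = 315; y1_4 = 340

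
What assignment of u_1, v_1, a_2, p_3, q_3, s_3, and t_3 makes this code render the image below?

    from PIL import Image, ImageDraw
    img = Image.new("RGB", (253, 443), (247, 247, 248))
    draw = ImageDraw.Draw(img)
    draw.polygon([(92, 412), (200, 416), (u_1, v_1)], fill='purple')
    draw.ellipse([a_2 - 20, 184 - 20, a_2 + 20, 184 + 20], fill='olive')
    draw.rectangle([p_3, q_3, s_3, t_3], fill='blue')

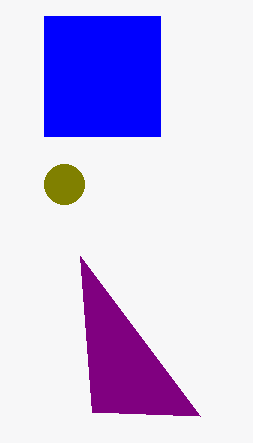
u_1 = 80
v_1 = 256
a_2 = 64
p_3 = 44
q_3 = 16
s_3 = 160
t_3 = 136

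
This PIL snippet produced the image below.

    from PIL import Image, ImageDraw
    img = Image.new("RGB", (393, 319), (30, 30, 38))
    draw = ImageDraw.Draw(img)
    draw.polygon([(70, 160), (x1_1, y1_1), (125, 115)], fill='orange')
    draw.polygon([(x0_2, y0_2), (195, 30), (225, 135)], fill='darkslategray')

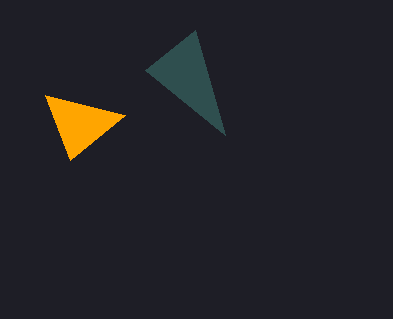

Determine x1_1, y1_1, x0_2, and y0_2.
x1_1 = 45; y1_1 = 95; x0_2 = 145; y0_2 = 70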